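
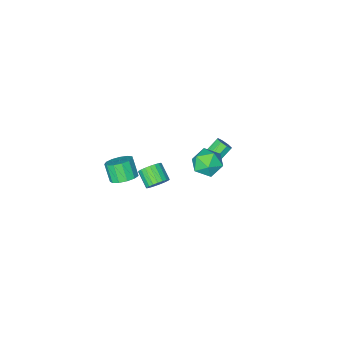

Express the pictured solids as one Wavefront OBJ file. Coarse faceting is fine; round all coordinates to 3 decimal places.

v -2.119 0.816 -0.282
v -1.295 1.316 -0.117
v -1.785 -0.136 0.937
v -0.961 0.364 1.102
v -1.829 0.781 1.273
v -2.036 1.369 0.52
v -1.044 -0.189 0.3
v -1.251 0.399 -0.453
v -0.631 0.695 0.243
v -1.116 1.295 0.845
v -1.964 -0.115 -0.025
v -2.449 0.485 0.577
v 1.434 0.236 -0.121
v 2.063 0.343 0.141
v 1.975 -0.609 0.743
v 1.346 -0.716 0.481
v 1.896 0.479 0.33
v 1.808 -0.473 0.932
v 1.649 0.572 0.442
v 1.561 -0.38 1.044
v 1.364 0.608 0.456
v 1.276 -0.344 1.058
v 1.092 0.579 0.371
v 1.004 -0.373 0.973
v 0.879 0.49 0.2
v 0.791 -0.462 0.802
v 0.762 0.358 -0.026
v 0.674 -0.594 0.576
v 0.761 0.205 -0.269
v 0.673 -0.747 0.334
v 0.876 0.057 -0.486
v 0.788 -0.895 0.117
v 1.088 -0.06 -0.64
v 1 -1.012 -0.037
v 1.36 -0.126 -0.704
v 1.272 -1.078 -0.102
v 1.644 -0.129 -0.668
v 1.556 -1.081 -0.065
v 1.893 -0.069 -0.537
v 1.805 -1.021 0.066
v 2.061 0.044 -0.334
v 1.974 -0.909 0.268
v 2.122 0.189 -0.094
v 2.034 -0.763 0.508
v 3.504 0.188 1.643
v 4.281 0.277 1.76
v 4.212 -0.379 2.714
v 3.436 -0.468 2.597
v 4.082 0.612 1.976
v 4.013 -0.045 2.93
v 3.7 0.812 2.087
v 3.631 0.156 3.04
v 3.256 0.814 2.056
v 3.187 0.158 3.01
v 2.891 0.618 1.894
v 2.822 -0.039 2.848
v 2.72 0.285 1.653
v 2.652 -0.372 2.607
v 2.799 -0.079 1.408
v 2.73 -0.735 2.362
v 3.102 -0.358 1.238
v 3.033 -1.014 2.192
v 3.532 -0.463 1.197
v 3.463 -1.12 2.151
v 3.954 -0.362 1.297
v 3.885 -1.018 2.251
v 4.233 -0.086 1.507
v 4.164 -0.742 2.461
v -2.895 -2.08 -3.543
v -2.555 -1.968 -3.126
v -4.244 -2.068 -1.72
v -4.585 -2.18 -2.137
v -2.719 -1.62 -3.298
v -4.408 -1.72 -1.892
v -2.986 -1.542 -3.614
v -4.676 -1.642 -2.208
v -3.2 -1.779 -3.888
v -4.89 -1.879 -2.482
v -3.236 -2.192 -3.96
v -4.925 -2.292 -2.554
v -3.072 -2.54 -3.788
v -4.761 -2.64 -2.382
v -2.804 -2.618 -3.472
v -4.494 -2.718 -2.066
v -2.59 -2.381 -3.198
v -4.28 -2.481 -1.792
f 1 12 6
f 1 6 2
f 1 2 8
f 1 8 11
f 1 11 12
f 2 6 10
f 6 12 5
f 12 11 3
f 11 8 7
f 8 2 9
f 4 10 5
f 4 5 3
f 4 3 7
f 4 7 9
f 4 9 10
f 5 10 6
f 3 5 12
f 7 3 11
f 9 7 8
f 10 9 2
f 14 13 17
f 14 17 15
f 15 17 18
f 15 18 16
f 17 13 19
f 17 19 18
f 18 19 20
f 18 20 16
f 19 13 21
f 19 21 20
f 20 21 22
f 20 22 16
f 21 13 23
f 21 23 22
f 22 23 24
f 22 24 16
f 23 13 25
f 23 25 24
f 24 25 26
f 24 26 16
f 25 13 27
f 25 27 26
f 26 27 28
f 26 28 16
f 27 13 29
f 27 29 28
f 28 29 30
f 28 30 16
f 29 13 31
f 29 31 30
f 30 31 32
f 30 32 16
f 31 13 33
f 31 33 32
f 32 33 34
f 32 34 16
f 33 13 35
f 33 35 34
f 34 35 36
f 34 36 16
f 35 13 37
f 35 37 36
f 36 37 38
f 36 38 16
f 37 13 39
f 37 39 38
f 38 39 40
f 38 40 16
f 39 13 41
f 39 41 40
f 40 41 42
f 40 42 16
f 41 13 43
f 41 43 42
f 42 43 44
f 42 44 16
f 43 13 14
f 43 14 44
f 44 14 15
f 44 15 16
f 46 45 49
f 46 49 47
f 47 49 50
f 47 50 48
f 49 45 51
f 49 51 50
f 50 51 52
f 50 52 48
f 51 45 53
f 51 53 52
f 52 53 54
f 52 54 48
f 53 45 55
f 53 55 54
f 54 55 56
f 54 56 48
f 55 45 57
f 55 57 56
f 56 57 58
f 56 58 48
f 57 45 59
f 57 59 58
f 58 59 60
f 58 60 48
f 59 45 61
f 59 61 60
f 60 61 62
f 60 62 48
f 61 45 63
f 61 63 62
f 62 63 64
f 62 64 48
f 63 45 65
f 63 65 64
f 64 65 66
f 64 66 48
f 65 45 67
f 65 67 66
f 66 67 68
f 66 68 48
f 67 45 46
f 67 46 68
f 68 46 47
f 68 47 48
f 70 69 73
f 70 73 71
f 71 73 74
f 71 74 72
f 73 69 75
f 73 75 74
f 74 75 76
f 74 76 72
f 75 69 77
f 75 77 76
f 76 77 78
f 76 78 72
f 77 69 79
f 77 79 78
f 78 79 80
f 78 80 72
f 79 69 81
f 79 81 80
f 80 81 82
f 80 82 72
f 81 69 83
f 81 83 82
f 82 83 84
f 82 84 72
f 83 69 85
f 83 85 84
f 84 85 86
f 84 86 72
f 85 69 70
f 85 70 86
f 86 70 71
f 86 71 72



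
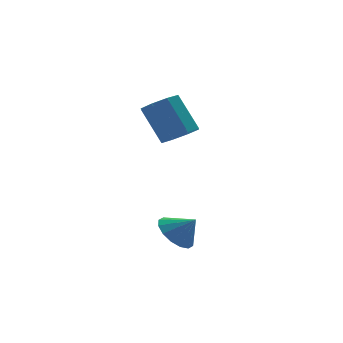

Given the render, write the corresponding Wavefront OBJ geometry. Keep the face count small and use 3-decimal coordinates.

v -0.916 -3.733 -0.969
v -0.191 -3.163 -1.271
v -0.224 -4.167 -0.131
v -0.436 -2.891 -0.928
v -0.809 -2.844 -0.596
v -1.211 -3.035 -0.363
v -1.534 -3.413 -0.293
v -1.691 -3.877 -0.404
v -1.64 -4.302 -0.667
v -1.395 -4.575 -1.01
v -1.022 -4.622 -1.342
v -0.62 -4.43 -1.575
v -0.297 -4.052 -1.645
v -0.14 -3.588 -1.534
v 0.643 0.479 2.693
v 1.539 0.693 2.882
v 0.952 1.694 4.535
v 0.057 1.481 4.347
v 1.219 1.187 2.469
v 0.633 2.189 4.122
v 0.562 1.267 2.187
v -0.025 2.269 3.84
v -0.047 0.885 2.202
v -0.634 1.887 3.855
v -0.252 0.266 2.505
v -0.839 1.267 4.158
v 0.067 -0.229 2.918
v -0.519 0.773 4.571
v 0.725 -0.309 3.2
v 0.138 0.693 4.853
v 1.334 0.073 3.185
v 0.747 1.075 4.838
f 2 1 4
f 2 4 3
f 4 1 5
f 4 5 3
f 5 1 6
f 5 6 3
f 6 1 7
f 6 7 3
f 7 1 8
f 7 8 3
f 8 1 9
f 8 9 3
f 9 1 10
f 9 10 3
f 10 1 11
f 10 11 3
f 11 1 12
f 11 12 3
f 12 1 13
f 12 13 3
f 13 1 14
f 13 14 3
f 14 1 2
f 14 2 3
f 16 15 19
f 16 19 17
f 17 19 20
f 17 20 18
f 19 15 21
f 19 21 20
f 20 21 22
f 20 22 18
f 21 15 23
f 21 23 22
f 22 23 24
f 22 24 18
f 23 15 25
f 23 25 24
f 24 25 26
f 24 26 18
f 25 15 27
f 25 27 26
f 26 27 28
f 26 28 18
f 27 15 29
f 27 29 28
f 28 29 30
f 28 30 18
f 29 15 31
f 29 31 30
f 30 31 32
f 30 32 18
f 31 15 16
f 31 16 32
f 32 16 17
f 32 17 18



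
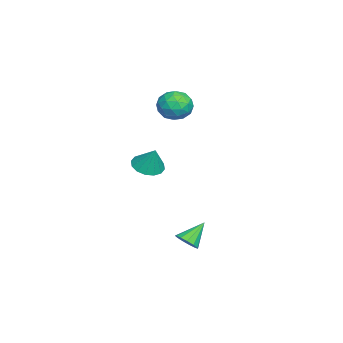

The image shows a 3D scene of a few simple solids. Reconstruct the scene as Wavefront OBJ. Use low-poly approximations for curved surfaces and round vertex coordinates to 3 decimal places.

v -3.651 -2.664 3.189
v -2.974 -2.428 3.723
v -2.926 -3.852 2.797
v -2.249 -3.616 3.331
v -3.029 -3.872 3.685
v -3.477 -3.138 3.927
v -2.423 -3.142 2.593
v -2.871 -2.408 2.835
v -2.215 -2.723 3.354
v -2.59 -3.174 4.029
v -3.31 -3.106 2.491
v -3.685 -3.557 3.166
v -3.376 -2.441 3.491
v -2.524 -3.839 3.029
v -2.983 -3.989 3.237
v -2.585 -3.85 3.551
v -3.671 -2.859 3.61
v -3.274 -2.72 3.924
v -3.306 -3.569 3.902
v -2.626 -3.56 2.596
v -2.229 -3.421 2.91
v -3.315 -2.43 2.969
v -2.917 -2.291 3.283
v -2.594 -2.711 2.618
v -2.532 -2.476 3.588
v -2.106 -3.175 3.357
v -2.208 -2.896 2.923
v -2.472 -2.465 3.066
v -2.752 -2.741 3.984
v -2.326 -3.44 3.754
v -2.785 -3.59 3.962
v -3.048 -3.159 4.104
v -2.306 -2.915 3.768
v -3.574 -2.84 2.766
v -3.148 -3.539 2.536
v -2.852 -3.121 2.416
v -3.115 -2.69 2.558
v -3.794 -3.105 3.163
v -3.368 -3.804 2.932
v -3.428 -3.815 3.454
v -3.692 -3.384 3.597
v -3.594 -3.365 2.752
v 3 -1.699 -2.268
v 3.37 -1.884 -1.834
v 2.3 -1.041 -1.392
v 3.497 -1.593 -1.951
v 3.467 -1.336 -2.168
v 3.288 -1.194 -2.417
v 3.017 -1.212 -2.619
v 2.741 -1.385 -2.71
v 2.547 -1.658 -2.66
v 2.497 -1.943 -2.486
v 2.606 -2.151 -2.243
v 2.84 -2.215 -2.008
v 3.125 -2.116 -1.856
v 1.84 -3.536 1.646
v 2.547 -3.537 1.395
v 2.22 -3.144 2.714
v 2.412 -3.182 1.313
v 2.123 -2.922 1.32
v 1.759 -2.827 1.415
v 1.416 -2.922 1.571
v 1.187 -3.181 1.747
v 1.133 -3.535 1.896
v 1.269 -3.89 1.978
v 1.557 -4.149 1.971
v 1.921 -4.245 1.877
v 2.264 -4.15 1.72
v 2.493 -3.891 1.544
f 1 38 17
f 38 12 41
f 17 41 6
f 38 41 17
f 1 17 13
f 17 6 18
f 13 18 2
f 17 18 13
f 1 13 22
f 13 2 23
f 22 23 8
f 13 23 22
f 1 22 34
f 22 8 37
f 34 37 11
f 22 37 34
f 1 34 38
f 34 11 42
f 38 42 12
f 34 42 38
f 2 18 29
f 18 6 32
f 29 32 10
f 18 32 29
f 6 41 19
f 41 12 40
f 19 40 5
f 41 40 19
f 12 42 39
f 42 11 35
f 39 35 3
f 42 35 39
f 11 37 36
f 37 8 24
f 36 24 7
f 37 24 36
f 8 23 28
f 23 2 25
f 28 25 9
f 23 25 28
f 4 30 16
f 30 10 31
f 16 31 5
f 30 31 16
f 4 16 14
f 16 5 15
f 14 15 3
f 16 15 14
f 4 14 21
f 14 3 20
f 21 20 7
f 14 20 21
f 4 21 26
f 21 7 27
f 26 27 9
f 21 27 26
f 4 26 30
f 26 9 33
f 30 33 10
f 26 33 30
f 5 31 19
f 31 10 32
f 19 32 6
f 31 32 19
f 3 15 39
f 15 5 40
f 39 40 12
f 15 40 39
f 7 20 36
f 20 3 35
f 36 35 11
f 20 35 36
f 9 27 28
f 27 7 24
f 28 24 8
f 27 24 28
f 10 33 29
f 33 9 25
f 29 25 2
f 33 25 29
f 44 43 46
f 44 46 45
f 46 43 47
f 46 47 45
f 47 43 48
f 47 48 45
f 48 43 49
f 48 49 45
f 49 43 50
f 49 50 45
f 50 43 51
f 50 51 45
f 51 43 52
f 51 52 45
f 52 43 53
f 52 53 45
f 53 43 54
f 53 54 45
f 54 43 55
f 54 55 45
f 55 43 44
f 55 44 45
f 57 56 59
f 57 59 58
f 59 56 60
f 59 60 58
f 60 56 61
f 60 61 58
f 61 56 62
f 61 62 58
f 62 56 63
f 62 63 58
f 63 56 64
f 63 64 58
f 64 56 65
f 64 65 58
f 65 56 66
f 65 66 58
f 66 56 67
f 66 67 58
f 67 56 68
f 67 68 58
f 68 56 69
f 68 69 58
f 69 56 57
f 69 57 58



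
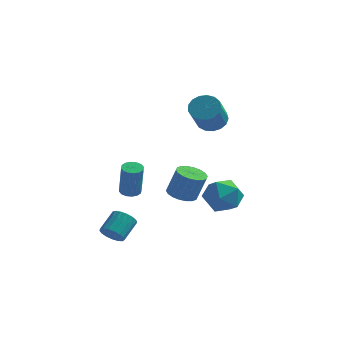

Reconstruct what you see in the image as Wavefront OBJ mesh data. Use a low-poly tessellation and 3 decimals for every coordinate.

v -3.824 4.182 -4.381
v -3.318 3.851 -4.515
v -3.049 3.447 -2.492
v -3.556 3.778 -2.359
v -3.211 4.15 -4.469
v -2.943 3.746 -2.446
v -3.27 4.458 -4.4
v -3.001 4.054 -2.377
v -3.476 4.692 -4.326
v -3.208 4.288 -2.303
v -3.776 4.789 -4.266
v -3.508 4.385 -2.244
v -4.089 4.724 -4.238
v -3.82 4.32 -2.215
v -4.331 4.513 -4.248
v -4.062 4.109 -2.225
v -4.437 4.214 -4.294
v -4.169 3.81 -2.271
v -4.379 3.906 -4.363
v -4.11 3.502 -2.34
v -4.172 3.672 -4.437
v -3.904 3.268 -2.414
v -3.872 3.575 -4.496
v -3.604 3.171 -2.474
v -3.56 3.64 -4.525
v -3.291 3.236 -2.502
v 0.846 3.757 1.865
v 1.459 3.296 1.414
v 1.446 1.861 2.864
v 0.834 2.323 3.315
v 1.689 3.55 1.667
v 1.676 2.115 3.117
v 1.726 3.851 1.965
v 1.713 2.416 3.415
v 1.561 4.131 2.241
v 1.548 2.696 3.691
v 1.233 4.326 2.431
v 1.22 2.891 3.881
v 0.816 4.39 2.491
v 0.803 2.955 3.941
v 0.406 4.309 2.407
v 0.393 2.874 3.857
v 0.097 4.102 2.2
v 0.084 2.667 3.65
v -0.04 3.816 1.915
v -0.053 2.381 3.365
v 0.026 3.517 1.62
v 0.013 2.082 3.07
v 0.279 3.272 1.38
v 0.266 1.838 2.83
v 0.663 3.139 1.252
v 0.65 1.704 2.702
v 1.089 3.148 1.264
v 1.076 1.713 2.714
v 2.996 -1.512 -0.796
v 4.037 -1.981 -0.607
v 2.183 -3.139 -0.353
v 3.224 -3.608 -0.164
v 2.816 -2.797 0.553
v 3.318 -1.792 0.28
v 2.902 -3.328 -1.24
v 3.404 -2.323 -1.513
v 3.978 -3.103 -0.881
v 3.925 -2.775 0.227
v 2.295 -2.345 -1.187
v 2.242 -2.017 -0.079
v -0.526 2.822 -3.491
v 0.305 2.72 -3.762
v 0.837 2.795 -2.16
v 0.006 2.898 -1.889
v 0.26 3.109 -3.765
v 0.792 3.184 -2.163
v 0.059 3.441 -3.714
v 0.591 3.516 -2.112
v -0.258 3.651 -3.619
v 0.274 3.726 -2.017
v -0.628 3.696 -3.499
v -0.096 3.772 -1.896
v -0.977 3.569 -3.377
v -0.445 3.644 -1.774
v -1.238 3.294 -3.277
v -0.706 3.369 -1.675
v -1.357 2.925 -3.22
v -0.825 3 -1.618
v -1.312 2.536 -3.217
v -0.78 2.611 -1.615
v -1.111 2.204 -3.268
v -0.579 2.279 -1.666
v -0.794 1.994 -3.363
v -0.262 2.069 -1.761
v -0.424 1.948 -3.484
v 0.108 2.024 -1.881
v -0.075 2.076 -3.606
v 0.457 2.151 -2.003
v 0.186 2.351 -3.705
v 0.718 2.426 -2.103
v -2.668 -2.61 -4.101
v -2.455 -2.264 -4.695
v -2.118 -1.164 -3.934
v -2.332 -1.51 -3.339
v -2.788 -2.182 -4.667
v -2.452 -1.081 -3.905
v -3.094 -2.198 -4.509
v -2.758 -1.097 -3.748
v -3.302 -2.308 -4.258
v -2.966 -1.207 -3.496
v -3.366 -2.487 -3.97
v -3.029 -1.387 -3.209
v -3.269 -2.695 -3.713
v -2.932 -1.594 -2.951
v -3.034 -2.883 -3.544
v -2.698 -1.783 -2.783
v -2.716 -3.009 -3.503
v -2.38 -1.908 -2.742
v -2.387 -3.043 -3.599
v -2.051 -1.943 -2.837
v -2.122 -2.979 -3.81
v -1.786 -1.878 -3.048
v -1.982 -2.829 -4.087
v -1.646 -1.729 -3.326
v -2 -2.63 -4.368
v -1.663 -1.529 -3.606
v -2.17 -2.426 -4.587
v -1.834 -1.325 -3.826
f 2 1 5
f 2 5 3
f 3 5 6
f 3 6 4
f 5 1 7
f 5 7 6
f 6 7 8
f 6 8 4
f 7 1 9
f 7 9 8
f 8 9 10
f 8 10 4
f 9 1 11
f 9 11 10
f 10 11 12
f 10 12 4
f 11 1 13
f 11 13 12
f 12 13 14
f 12 14 4
f 13 1 15
f 13 15 14
f 14 15 16
f 14 16 4
f 15 1 17
f 15 17 16
f 16 17 18
f 16 18 4
f 17 1 19
f 17 19 18
f 18 19 20
f 18 20 4
f 19 1 21
f 19 21 20
f 20 21 22
f 20 22 4
f 21 1 23
f 21 23 22
f 22 23 24
f 22 24 4
f 23 1 25
f 23 25 24
f 24 25 26
f 24 26 4
f 25 1 2
f 25 2 26
f 26 2 3
f 26 3 4
f 28 27 31
f 28 31 29
f 29 31 32
f 29 32 30
f 31 27 33
f 31 33 32
f 32 33 34
f 32 34 30
f 33 27 35
f 33 35 34
f 34 35 36
f 34 36 30
f 35 27 37
f 35 37 36
f 36 37 38
f 36 38 30
f 37 27 39
f 37 39 38
f 38 39 40
f 38 40 30
f 39 27 41
f 39 41 40
f 40 41 42
f 40 42 30
f 41 27 43
f 41 43 42
f 42 43 44
f 42 44 30
f 43 27 45
f 43 45 44
f 44 45 46
f 44 46 30
f 45 27 47
f 45 47 46
f 46 47 48
f 46 48 30
f 47 27 49
f 47 49 48
f 48 49 50
f 48 50 30
f 49 27 51
f 49 51 50
f 50 51 52
f 50 52 30
f 51 27 53
f 51 53 52
f 52 53 54
f 52 54 30
f 53 27 28
f 53 28 54
f 54 28 29
f 54 29 30
f 55 66 60
f 55 60 56
f 55 56 62
f 55 62 65
f 55 65 66
f 56 60 64
f 60 66 59
f 66 65 57
f 65 62 61
f 62 56 63
f 58 64 59
f 58 59 57
f 58 57 61
f 58 61 63
f 58 63 64
f 59 64 60
f 57 59 66
f 61 57 65
f 63 61 62
f 64 63 56
f 68 67 71
f 68 71 69
f 69 71 72
f 69 72 70
f 71 67 73
f 71 73 72
f 72 73 74
f 72 74 70
f 73 67 75
f 73 75 74
f 74 75 76
f 74 76 70
f 75 67 77
f 75 77 76
f 76 77 78
f 76 78 70
f 77 67 79
f 77 79 78
f 78 79 80
f 78 80 70
f 79 67 81
f 79 81 80
f 80 81 82
f 80 82 70
f 81 67 83
f 81 83 82
f 82 83 84
f 82 84 70
f 83 67 85
f 83 85 84
f 84 85 86
f 84 86 70
f 85 67 87
f 85 87 86
f 86 87 88
f 86 88 70
f 87 67 89
f 87 89 88
f 88 89 90
f 88 90 70
f 89 67 91
f 89 91 90
f 90 91 92
f 90 92 70
f 91 67 93
f 91 93 92
f 92 93 94
f 92 94 70
f 93 67 95
f 93 95 94
f 94 95 96
f 94 96 70
f 95 67 68
f 95 68 96
f 96 68 69
f 96 69 70
f 98 97 101
f 98 101 99
f 99 101 102
f 99 102 100
f 101 97 103
f 101 103 102
f 102 103 104
f 102 104 100
f 103 97 105
f 103 105 104
f 104 105 106
f 104 106 100
f 105 97 107
f 105 107 106
f 106 107 108
f 106 108 100
f 107 97 109
f 107 109 108
f 108 109 110
f 108 110 100
f 109 97 111
f 109 111 110
f 110 111 112
f 110 112 100
f 111 97 113
f 111 113 112
f 112 113 114
f 112 114 100
f 113 97 115
f 113 115 114
f 114 115 116
f 114 116 100
f 115 97 117
f 115 117 116
f 116 117 118
f 116 118 100
f 117 97 119
f 117 119 118
f 118 119 120
f 118 120 100
f 119 97 121
f 119 121 120
f 120 121 122
f 120 122 100
f 121 97 123
f 121 123 122
f 122 123 124
f 122 124 100
f 123 97 98
f 123 98 124
f 124 98 99
f 124 99 100



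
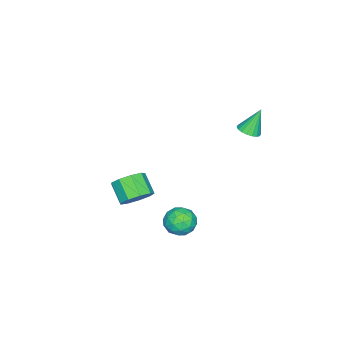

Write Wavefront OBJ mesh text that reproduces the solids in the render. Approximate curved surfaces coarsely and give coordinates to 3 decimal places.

v 3.501 0.549 -3.052
v 4.152 0.282 -3.493
v 3.608 -0.522 -2.247
v 4.259 -0.789 -2.688
v 4.327 -0.107 -2.219
v 4.26 0.555 -2.716
v 3.5 -0.795 -3.024
v 3.433 -0.133 -3.521
v 4.152 -0.548 -3.476
v 4.663 -0.123 -2.978
v 3.097 -0.117 -2.762
v 3.608 0.308 -2.264
v 3.817 0.51 -3.343
v 3.943 -0.75 -2.397
v 3.983 -0.349 -2.121
v 4.366 -0.505 -2.38
v 3.88 0.67 -2.886
v 4.263 0.513 -3.146
v 4.366 0.285 -2.397
v 3.497 -0.753 -2.594
v 3.88 -0.91 -2.854
v 3.394 0.265 -3.36
v 3.777 0.109 -3.619
v 3.394 -0.525 -3.343
v 4.199 -0.135 -3.592
v 4.263 -0.765 -3.119
v 3.816 -0.768 -3.317
v 3.777 -0.379 -3.609
v 4.5 0.115 -3.3
v 4.563 -0.515 -2.827
v 4.603 -0.114 -2.551
v 4.563 0.275 -2.843
v 4.5 -0.373 -3.29
v 3.197 0.275 -2.913
v 3.26 -0.355 -2.44
v 3.197 -0.515 -2.897
v 3.157 -0.126 -3.189
v 3.497 0.525 -2.621
v 3.561 -0.105 -2.148
v 3.983 0.139 -2.131
v 3.944 0.528 -2.423
v 3.26 0.133 -2.45
v 2.199 -3.228 -3.691
v 2.932 -3.286 -3.227
v 2.375 -4.07 -2.444
v 1.641 -4.012 -2.909
v 2.596 -2.841 -3.021
v 2.038 -3.624 -2.238
v 2.073 -2.577 -3.129
v 1.516 -3.36 -2.346
v 1.61 -2.617 -3.5
v 1.052 -3.401 -2.717
v 1.422 -2.944 -3.96
v 0.864 -3.727 -3.178
v 1.597 -3.403 -4.295
v 1.04 -4.187 -3.512
v 2.054 -3.781 -4.348
v 1.497 -4.565 -3.565
v 2.579 -3.9 -4.093
v 2.021 -4.683 -3.31
v 2.926 -3.705 -3.65
v 2.368 -4.488 -2.868
v -2.602 0.245 -0.864
v -2.027 0.403 -0.695
v -3.098 0.635 0.464
v -2.126 0.637 -0.802
v -2.32 0.794 -0.92
v -2.57 0.842 -1.027
v -2.826 0.771 -1.102
v -3.037 0.597 -1.13
v -3.163 0.352 -1.105
v -3.178 0.087 -1.032
v -3.078 -0.148 -0.926
v -2.884 -0.305 -0.807
v -2.635 -0.353 -0.7
v -2.379 -0.282 -0.625
v -2.167 -0.108 -0.598
v -2.041 0.137 -0.623
f 1 38 17
f 38 12 41
f 17 41 6
f 38 41 17
f 1 17 13
f 17 6 18
f 13 18 2
f 17 18 13
f 1 13 22
f 13 2 23
f 22 23 8
f 13 23 22
f 1 22 34
f 22 8 37
f 34 37 11
f 22 37 34
f 1 34 38
f 34 11 42
f 38 42 12
f 34 42 38
f 2 18 29
f 18 6 32
f 29 32 10
f 18 32 29
f 6 41 19
f 41 12 40
f 19 40 5
f 41 40 19
f 12 42 39
f 42 11 35
f 39 35 3
f 42 35 39
f 11 37 36
f 37 8 24
f 36 24 7
f 37 24 36
f 8 23 28
f 23 2 25
f 28 25 9
f 23 25 28
f 4 30 16
f 30 10 31
f 16 31 5
f 30 31 16
f 4 16 14
f 16 5 15
f 14 15 3
f 16 15 14
f 4 14 21
f 14 3 20
f 21 20 7
f 14 20 21
f 4 21 26
f 21 7 27
f 26 27 9
f 21 27 26
f 4 26 30
f 26 9 33
f 30 33 10
f 26 33 30
f 5 31 19
f 31 10 32
f 19 32 6
f 31 32 19
f 3 15 39
f 15 5 40
f 39 40 12
f 15 40 39
f 7 20 36
f 20 3 35
f 36 35 11
f 20 35 36
f 9 27 28
f 27 7 24
f 28 24 8
f 27 24 28
f 10 33 29
f 33 9 25
f 29 25 2
f 33 25 29
f 44 43 47
f 44 47 45
f 45 47 48
f 45 48 46
f 47 43 49
f 47 49 48
f 48 49 50
f 48 50 46
f 49 43 51
f 49 51 50
f 50 51 52
f 50 52 46
f 51 43 53
f 51 53 52
f 52 53 54
f 52 54 46
f 53 43 55
f 53 55 54
f 54 55 56
f 54 56 46
f 55 43 57
f 55 57 56
f 56 57 58
f 56 58 46
f 57 43 59
f 57 59 58
f 58 59 60
f 58 60 46
f 59 43 61
f 59 61 60
f 60 61 62
f 60 62 46
f 61 43 44
f 61 44 62
f 62 44 45
f 62 45 46
f 64 63 66
f 64 66 65
f 66 63 67
f 66 67 65
f 67 63 68
f 67 68 65
f 68 63 69
f 68 69 65
f 69 63 70
f 69 70 65
f 70 63 71
f 70 71 65
f 71 63 72
f 71 72 65
f 72 63 73
f 72 73 65
f 73 63 74
f 73 74 65
f 74 63 75
f 74 75 65
f 75 63 76
f 75 76 65
f 76 63 77
f 76 77 65
f 77 63 78
f 77 78 65
f 78 63 64
f 78 64 65



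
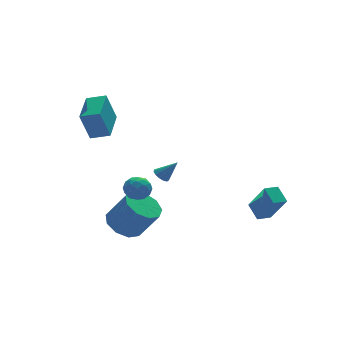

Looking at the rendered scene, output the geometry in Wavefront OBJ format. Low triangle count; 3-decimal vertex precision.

v 0.588 2.455 -1.178
v 0.961 2.783 -1.361
v 1.372 2.105 -0.202
v 0.796 2.942 -1.17
v 0.564 2.947 -0.982
v 0.34 2.795 -0.856
v 0.194 2.536 -0.832
v 0.173 2.25 -0.918
v 0.284 2.03 -1.086
v 0.491 1.945 -1.283
v 0.729 2.021 -1.447
v 0.922 2.235 -1.525
v 1.008 2.519 -1.493
v -3.345 2.478 2.473
v -3.887 2.513 4.147
v -2.296 4.213 2.775
v -2.837 4.248 4.45
v -2.463 1.892 2.77
v -3.004 1.927 4.445
v -1.413 3.627 3.073
v -1.955 3.662 4.747
v 3.336 -3.349 -1.985
v 3.748 -4.289 -0.374
v 3.292 -2.413 -1.427
v 3.704 -3.353 0.183
v 4.156 -3.227 -2.123
v 4.568 -4.167 -0.513
v 4.112 -2.291 -1.566
v 4.524 -3.231 0.045
v -2.682 -0.282 -2.554
v -1.74 -0.423 -3.084
v -0.935 -1.158 -1.455
v -1.878 -1.018 -0.926
v -1.758 0.253 -2.769
v -0.953 -0.482 -1.141
v -2.208 0.679 -2.355
v -1.403 -0.057 -0.726
v -2.88 0.655 -2.033
v -2.076 -0.081 -0.405
v -3.46 0.192 -1.956
v -2.655 -0.544 -0.327
v -3.676 -0.492 -2.158
v -2.871 -1.228 -0.53
v -3.427 -1.078 -2.546
v -2.622 -1.814 -0.918
v -2.829 -1.292 -2.938
v -2.025 -2.028 -1.309
v -2.163 -1.033 -3.15
v -1.358 -1.769 -1.521
v -2.499 -1.007 0.645
v -2.022 -1.496 0.296
v -2.978 -1.944 1.304
v -2.501 -2.433 0.955
v -2.225 -1.913 1.448
v -1.929 -1.334 1.04
v -3.071 -2.106 0.56
v -2.775 -1.527 0.152
v -2.376 -2.175 0.243
v -1.852 -2.056 0.792
v -3.148 -1.384 0.808
v -2.624 -1.265 1.357
v -2.219 -1.169 0.412
v -2.781 -2.271 1.188
v -2.619 -1.965 1.477
v -2.338 -2.253 1.272
v -2.164 -1.074 0.85
v -1.883 -1.362 0.645
v -2.002 -1.607 1.322
v -3.117 -2.078 0.955
v -2.836 -2.366 0.75
v -2.662 -1.187 0.328
v -2.381 -1.475 0.123
v -2.998 -1.833 0.278
v -2.146 -1.856 0.176
v -2.427 -2.407 0.564
v -2.763 -2.215 0.332
v -2.589 -1.874 0.092
v -1.838 -1.786 0.499
v -2.12 -2.337 0.887
v -1.957 -2.031 1.176
v -1.783 -1.691 0.936
v -2.046 -2.186 0.468
v -2.88 -1.103 0.713
v -3.162 -1.654 1.101
v -3.217 -1.749 0.664
v -3.043 -1.409 0.424
v -2.573 -1.033 1.036
v -2.854 -1.584 1.424
v -2.411 -1.566 1.508
v -2.237 -1.225 1.268
v -2.954 -1.254 1.132
f 2 1 4
f 2 4 3
f 4 1 5
f 4 5 3
f 5 1 6
f 5 6 3
f 6 1 7
f 6 7 3
f 7 1 8
f 7 8 3
f 8 1 9
f 8 9 3
f 9 1 10
f 9 10 3
f 10 1 11
f 10 11 3
f 11 1 12
f 11 12 3
f 12 1 13
f 12 13 3
f 13 1 2
f 13 2 3
f 15 17 14
f 18 15 14
f 14 17 16
f 16 18 14
f 15 21 17
f 19 15 18
f 19 21 15
f 17 21 16
f 20 18 16
f 16 21 20
f 20 19 18
f 21 19 20
f 23 25 22
f 26 23 22
f 22 25 24
f 24 26 22
f 23 29 25
f 27 23 26
f 27 29 23
f 25 29 24
f 28 26 24
f 24 29 28
f 28 27 26
f 29 27 28
f 31 30 34
f 31 34 32
f 32 34 35
f 32 35 33
f 34 30 36
f 34 36 35
f 35 36 37
f 35 37 33
f 36 30 38
f 36 38 37
f 37 38 39
f 37 39 33
f 38 30 40
f 38 40 39
f 39 40 41
f 39 41 33
f 40 30 42
f 40 42 41
f 41 42 43
f 41 43 33
f 42 30 44
f 42 44 43
f 43 44 45
f 43 45 33
f 44 30 46
f 44 46 45
f 45 46 47
f 45 47 33
f 46 30 48
f 46 48 47
f 47 48 49
f 47 49 33
f 48 30 31
f 48 31 49
f 49 31 32
f 49 32 33
f 50 87 66
f 87 61 90
f 66 90 55
f 87 90 66
f 50 66 62
f 66 55 67
f 62 67 51
f 66 67 62
f 50 62 71
f 62 51 72
f 71 72 57
f 62 72 71
f 50 71 83
f 71 57 86
f 83 86 60
f 71 86 83
f 50 83 87
f 83 60 91
f 87 91 61
f 83 91 87
f 51 67 78
f 67 55 81
f 78 81 59
f 67 81 78
f 55 90 68
f 90 61 89
f 68 89 54
f 90 89 68
f 61 91 88
f 91 60 84
f 88 84 52
f 91 84 88
f 60 86 85
f 86 57 73
f 85 73 56
f 86 73 85
f 57 72 77
f 72 51 74
f 77 74 58
f 72 74 77
f 53 79 65
f 79 59 80
f 65 80 54
f 79 80 65
f 53 65 63
f 65 54 64
f 63 64 52
f 65 64 63
f 53 63 70
f 63 52 69
f 70 69 56
f 63 69 70
f 53 70 75
f 70 56 76
f 75 76 58
f 70 76 75
f 53 75 79
f 75 58 82
f 79 82 59
f 75 82 79
f 54 80 68
f 80 59 81
f 68 81 55
f 80 81 68
f 52 64 88
f 64 54 89
f 88 89 61
f 64 89 88
f 56 69 85
f 69 52 84
f 85 84 60
f 69 84 85
f 58 76 77
f 76 56 73
f 77 73 57
f 76 73 77
f 59 82 78
f 82 58 74
f 78 74 51
f 82 74 78



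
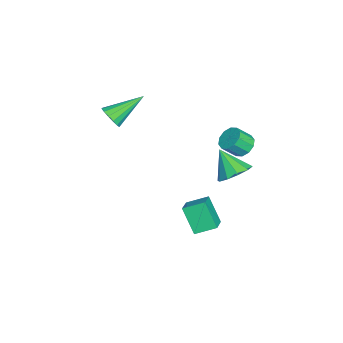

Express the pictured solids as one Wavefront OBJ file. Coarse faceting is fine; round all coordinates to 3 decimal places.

v 1.867 0.656 -2.862
v 1.698 1.801 -2.363
v 0.725 0.708 -3.368
v 0.556 1.853 -2.869
v 2.524 1.367 -4.271
v 2.355 2.512 -3.772
v 1.382 1.419 -4.777
v 1.213 2.564 -4.278
v 1.913 3.715 2.483
v 2.554 4.042 2.514
v 2.868 3.351 3.269
v 2.227 3.025 3.237
v 2.284 4.24 2.808
v 2.598 3.549 3.562
v 1.873 4.237 2.977
v 2.187 3.547 3.732
v 1.476 4.035 2.957
v 1.791 3.345 3.712
v 1.247 3.711 2.756
v 1.561 3.021 3.511
v 1.272 3.389 2.451
v 1.586 2.698 3.206
v 1.542 3.191 2.158
v 1.856 2.5 2.912
v 1.953 3.193 1.988
v 2.267 2.503 2.743
v 2.349 3.395 2.008
v 2.664 2.705 2.763
v 2.579 3.719 2.209
v 2.893 3.029 2.964
v 0.574 3.187 -0.855
v 1.359 3.433 -0.269
v -0.094 2.293 0.415
v 0.918 3.869 -0.194
v 0.345 4.044 -0.371
v -0.14 3.892 -0.733
v -0.352 3.47 -1.142
v -0.211 2.941 -1.441
v 0.23 2.505 -1.516
v 0.802 2.33 -1.338
v 1.287 2.482 -0.976
v 1.5 2.904 -0.568
v -0.415 -3.345 2.058
v 0.192 -2.911 1.976
v -1.385 -1.775 3.162
v -0.031 -2.832 1.668
v -0.356 -2.89 1.464
v -0.697 -3.07 1.42
v -0.963 -3.324 1.546
v -1.081 -3.583 1.81
v -1.021 -3.778 2.14
v -0.799 -3.857 2.449
v -0.474 -3.799 2.652
v -0.132 -3.619 2.696
v 0.133 -3.366 2.57
v 0.252 -3.107 2.306
f 2 4 1
f 5 2 1
f 1 4 3
f 3 5 1
f 2 8 4
f 6 2 5
f 6 8 2
f 4 8 3
f 7 5 3
f 3 8 7
f 7 6 5
f 8 6 7
f 10 9 13
f 10 13 11
f 11 13 14
f 11 14 12
f 13 9 15
f 13 15 14
f 14 15 16
f 14 16 12
f 15 9 17
f 15 17 16
f 16 17 18
f 16 18 12
f 17 9 19
f 17 19 18
f 18 19 20
f 18 20 12
f 19 9 21
f 19 21 20
f 20 21 22
f 20 22 12
f 21 9 23
f 21 23 22
f 22 23 24
f 22 24 12
f 23 9 25
f 23 25 24
f 24 25 26
f 24 26 12
f 25 9 27
f 25 27 26
f 26 27 28
f 26 28 12
f 27 9 29
f 27 29 28
f 28 29 30
f 28 30 12
f 29 9 10
f 29 10 30
f 30 10 11
f 30 11 12
f 32 31 34
f 32 34 33
f 34 31 35
f 34 35 33
f 35 31 36
f 35 36 33
f 36 31 37
f 36 37 33
f 37 31 38
f 37 38 33
f 38 31 39
f 38 39 33
f 39 31 40
f 39 40 33
f 40 31 41
f 40 41 33
f 41 31 42
f 41 42 33
f 42 31 32
f 42 32 33
f 44 43 46
f 44 46 45
f 46 43 47
f 46 47 45
f 47 43 48
f 47 48 45
f 48 43 49
f 48 49 45
f 49 43 50
f 49 50 45
f 50 43 51
f 50 51 45
f 51 43 52
f 51 52 45
f 52 43 53
f 52 53 45
f 53 43 54
f 53 54 45
f 54 43 55
f 54 55 45
f 55 43 56
f 55 56 45
f 56 43 44
f 56 44 45



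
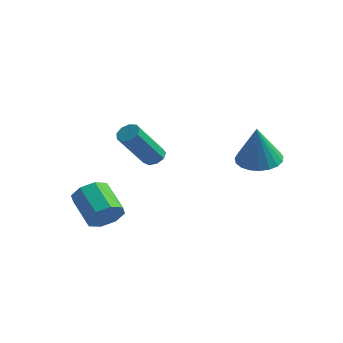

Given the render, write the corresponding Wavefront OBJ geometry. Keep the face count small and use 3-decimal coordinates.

v 1.697 3.177 0.885
v 2.508 2.694 0.663
v 1.903 2.663 2.755
v 2.65 3.061 0.748
v 2.627 3.449 0.857
v 2.444 3.79 0.971
v 2.131 4.024 1.07
v 1.743 4.112 1.137
v 1.347 4.039 1.16
v 1.012 3.816 1.136
v 0.795 3.483 1.069
v 0.734 3.096 0.969
v 0.839 2.724 0.855
v 1.093 2.43 0.747
v 1.452 2.265 0.662
v 1.852 2.258 0.616
v 2.226 2.409 0.616
v -0.762 -0.496 1.663
v -0.248 -0.563 1.696
v -0.523 -1.852 3.331
v -1.038 -1.784 3.297
v -0.347 -0.287 1.897
v -0.623 -1.576 3.532
v -0.641 -0.109 1.988
v -0.917 -1.398 3.623
v -0.991 -0.111 1.927
v -1.267 -1.4 3.562
v -1.235 -0.293 1.742
v -1.51 -1.582 3.377
v -1.257 -0.57 1.52
v -1.532 -1.859 3.155
v -1.048 -0.812 1.365
v -1.323 -2.101 3
v -0.705 -0.906 1.349
v -0.98 -2.195 2.983
v -0.389 -0.808 1.479
v -0.664 -2.097 3.114
v -2.214 -1.723 -1.586
v -1.82 -1.899 -0.865
v -3.052 -1.334 -0.053
v -3.446 -1.157 -0.774
v -1.689 -1.307 -1.079
v -2.921 -0.742 -0.267
v -1.866 -0.958 -1.589
v -3.097 -0.393 -0.777
v -2.246 -1.058 -2.098
v -3.478 -0.492 -1.286
v -2.608 -1.546 -2.307
v -3.84 -0.981 -1.495
v -2.739 -2.138 -2.093
v -3.971 -1.573 -1.281
v -2.563 -2.487 -1.583
v -3.794 -1.922 -0.771
v -2.182 -2.388 -1.074
v -3.414 -1.822 -0.262
f 2 1 4
f 2 4 3
f 4 1 5
f 4 5 3
f 5 1 6
f 5 6 3
f 6 1 7
f 6 7 3
f 7 1 8
f 7 8 3
f 8 1 9
f 8 9 3
f 9 1 10
f 9 10 3
f 10 1 11
f 10 11 3
f 11 1 12
f 11 12 3
f 12 1 13
f 12 13 3
f 13 1 14
f 13 14 3
f 14 1 15
f 14 15 3
f 15 1 16
f 15 16 3
f 16 1 17
f 16 17 3
f 17 1 2
f 17 2 3
f 19 18 22
f 19 22 20
f 20 22 23
f 20 23 21
f 22 18 24
f 22 24 23
f 23 24 25
f 23 25 21
f 24 18 26
f 24 26 25
f 25 26 27
f 25 27 21
f 26 18 28
f 26 28 27
f 27 28 29
f 27 29 21
f 28 18 30
f 28 30 29
f 29 30 31
f 29 31 21
f 30 18 32
f 30 32 31
f 31 32 33
f 31 33 21
f 32 18 34
f 32 34 33
f 33 34 35
f 33 35 21
f 34 18 36
f 34 36 35
f 35 36 37
f 35 37 21
f 36 18 19
f 36 19 37
f 37 19 20
f 37 20 21
f 39 38 42
f 39 42 40
f 40 42 43
f 40 43 41
f 42 38 44
f 42 44 43
f 43 44 45
f 43 45 41
f 44 38 46
f 44 46 45
f 45 46 47
f 45 47 41
f 46 38 48
f 46 48 47
f 47 48 49
f 47 49 41
f 48 38 50
f 48 50 49
f 49 50 51
f 49 51 41
f 50 38 52
f 50 52 51
f 51 52 53
f 51 53 41
f 52 38 54
f 52 54 53
f 53 54 55
f 53 55 41
f 54 38 39
f 54 39 55
f 55 39 40
f 55 40 41



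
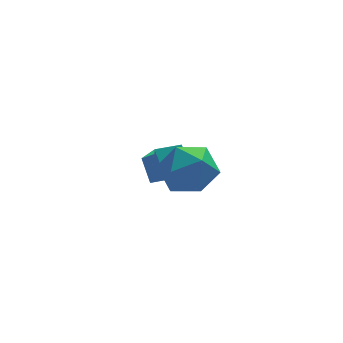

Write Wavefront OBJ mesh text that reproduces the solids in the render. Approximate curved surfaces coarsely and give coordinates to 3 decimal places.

v 3.545 -2.818 0.688
v 4.42 -3.268 0.04
v 2.86 -4.572 0.98
v 3.735 -5.022 0.332
v 3.967 -4.542 1.382
v 4.39 -3.458 1.201
v 2.89 -4.382 -0.181
v 3.313 -3.298 -0.362
v 4.014 -4.234 -0.498
v 4.68 -4.333 0.469
v 2.6 -3.507 0.551
v 3.266 -3.606 1.518
v 3.088 -0.125 -3.032
v 3.395 -1.064 -1.878
v 2.955 0.767 -2.271
v 3.262 -0.173 -1.117
v 4.158 0.113 -3.123
v 4.465 -0.827 -1.969
v 4.025 1.004 -2.362
v 4.332 0.065 -1.208
f 1 12 6
f 1 6 2
f 1 2 8
f 1 8 11
f 1 11 12
f 2 6 10
f 6 12 5
f 12 11 3
f 11 8 7
f 8 2 9
f 4 10 5
f 4 5 3
f 4 3 7
f 4 7 9
f 4 9 10
f 5 10 6
f 3 5 12
f 7 3 11
f 9 7 8
f 10 9 2
f 14 16 13
f 17 14 13
f 13 16 15
f 15 17 13
f 14 20 16
f 18 14 17
f 18 20 14
f 16 20 15
f 19 17 15
f 15 20 19
f 19 18 17
f 20 18 19



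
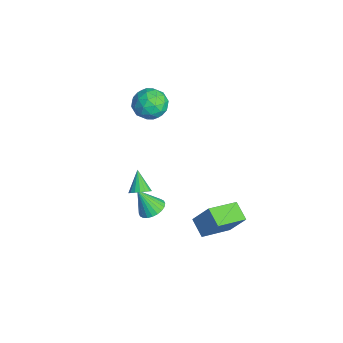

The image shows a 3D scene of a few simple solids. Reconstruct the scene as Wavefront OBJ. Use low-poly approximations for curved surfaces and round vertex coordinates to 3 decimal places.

v -3.378 -1.273 4.308
v -2.55 -1.65 3.781
v -4.39 -2.39 3.519
v -3.562 -2.767 2.992
v -3.643 -2.93 4.027
v -3.018 -2.239 4.515
v -3.922 -1.801 2.785
v -3.297 -1.11 3.273
v -2.886 -1.976 2.839
v -2.714 -2.674 3.607
v -4.226 -1.366 3.693
v -4.054 -2.064 4.461
v -2.875 -1.363 4.114
v -4.065 -2.677 3.186
v -4.112 -2.772 3.795
v -3.626 -2.994 3.485
v -3.15 -1.71 4.545
v -2.664 -1.931 4.235
v -3.306 -2.684 4.38
v -4.276 -2.109 3.065
v -3.79 -2.33 2.755
v -3.314 -1.046 3.815
v -2.828 -1.268 3.505
v -3.634 -1.356 2.92
v -2.586 -1.776 3.25
v -3.181 -2.433 2.786
v -3.393 -1.865 2.665
v -3.025 -1.459 2.952
v -2.485 -2.186 3.701
v -3.08 -2.843 3.237
v -3.128 -2.939 3.846
v -2.76 -2.533 4.133
v -2.683 -2.378 3.148
v -3.86 -1.197 4.063
v -4.455 -1.854 3.599
v -4.18 -1.507 3.167
v -3.812 -1.101 3.454
v -3.759 -1.607 4.514
v -4.354 -2.264 4.05
v -3.915 -2.581 4.348
v -3.547 -2.175 4.635
v -4.257 -1.662 4.152
v 0.811 1.298 -4.225
v 1.565 -0.454 -3.531
v -0.24 1.054 -3.699
v 0.515 -0.698 -3.004
v 1.305 2.038 -2.896
v 2.06 0.286 -2.201
v 0.255 1.794 -2.369
v 1.009 0.042 -1.675
v 1.87 -3.81 1.801
v 2.191 -3.395 2.111
v 0.89 -3.71 2.679
v 2.05 -3.243 1.936
v 1.873 -3.204 1.734
v 1.695 -3.285 1.545
v 1.552 -3.47 1.407
v 1.472 -3.722 1.347
v 1.471 -3.992 1.377
v 1.549 -4.226 1.49
v 1.691 -4.377 1.666
v 1.868 -4.417 1.868
v 2.045 -4.336 2.056
v 2.188 -4.151 2.195
v 2.268 -3.899 2.255
v 2.269 -3.629 2.225
v 0.384 -2.859 -1.551
v 0.974 -2.475 -1.215
v 0.016 -3.541 -0.129
v 0.746 -2.277 -1.178
v 0.463 -2.167 -1.199
v 0.168 -2.163 -1.273
v -0.095 -2.264 -1.389
v -0.284 -2.456 -1.53
v -0.372 -2.709 -1.675
v -0.345 -2.985 -1.8
v -0.206 -3.242 -1.888
v 0.022 -3.44 -1.924
v 0.305 -3.55 -1.904
v 0.6 -3.555 -1.829
v 0.862 -3.453 -1.713
v 1.052 -3.261 -1.572
v 1.139 -3.008 -1.428
v 1.112 -2.732 -1.302
f 1 38 17
f 38 12 41
f 17 41 6
f 38 41 17
f 1 17 13
f 17 6 18
f 13 18 2
f 17 18 13
f 1 13 22
f 13 2 23
f 22 23 8
f 13 23 22
f 1 22 34
f 22 8 37
f 34 37 11
f 22 37 34
f 1 34 38
f 34 11 42
f 38 42 12
f 34 42 38
f 2 18 29
f 18 6 32
f 29 32 10
f 18 32 29
f 6 41 19
f 41 12 40
f 19 40 5
f 41 40 19
f 12 42 39
f 42 11 35
f 39 35 3
f 42 35 39
f 11 37 36
f 37 8 24
f 36 24 7
f 37 24 36
f 8 23 28
f 23 2 25
f 28 25 9
f 23 25 28
f 4 30 16
f 30 10 31
f 16 31 5
f 30 31 16
f 4 16 14
f 16 5 15
f 14 15 3
f 16 15 14
f 4 14 21
f 14 3 20
f 21 20 7
f 14 20 21
f 4 21 26
f 21 7 27
f 26 27 9
f 21 27 26
f 4 26 30
f 26 9 33
f 30 33 10
f 26 33 30
f 5 31 19
f 31 10 32
f 19 32 6
f 31 32 19
f 3 15 39
f 15 5 40
f 39 40 12
f 15 40 39
f 7 20 36
f 20 3 35
f 36 35 11
f 20 35 36
f 9 27 28
f 27 7 24
f 28 24 8
f 27 24 28
f 10 33 29
f 33 9 25
f 29 25 2
f 33 25 29
f 44 46 43
f 47 44 43
f 43 46 45
f 45 47 43
f 44 50 46
f 48 44 47
f 48 50 44
f 46 50 45
f 49 47 45
f 45 50 49
f 49 48 47
f 50 48 49
f 52 51 54
f 52 54 53
f 54 51 55
f 54 55 53
f 55 51 56
f 55 56 53
f 56 51 57
f 56 57 53
f 57 51 58
f 57 58 53
f 58 51 59
f 58 59 53
f 59 51 60
f 59 60 53
f 60 51 61
f 60 61 53
f 61 51 62
f 61 62 53
f 62 51 63
f 62 63 53
f 63 51 64
f 63 64 53
f 64 51 65
f 64 65 53
f 65 51 66
f 65 66 53
f 66 51 52
f 66 52 53
f 68 67 70
f 68 70 69
f 70 67 71
f 70 71 69
f 71 67 72
f 71 72 69
f 72 67 73
f 72 73 69
f 73 67 74
f 73 74 69
f 74 67 75
f 74 75 69
f 75 67 76
f 75 76 69
f 76 67 77
f 76 77 69
f 77 67 78
f 77 78 69
f 78 67 79
f 78 79 69
f 79 67 80
f 79 80 69
f 80 67 81
f 80 81 69
f 81 67 82
f 81 82 69
f 82 67 83
f 82 83 69
f 83 67 84
f 83 84 69
f 84 67 68
f 84 68 69



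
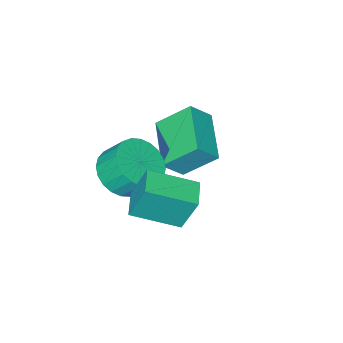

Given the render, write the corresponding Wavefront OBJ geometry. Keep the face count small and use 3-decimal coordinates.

v -4.469 -2.825 -0.997
v -3.684 -3.107 -0.162
v -3.274 -1.081 -1.53
v -2.489 -1.363 -0.696
v -3.591 -3.777 -2.144
v -2.806 -4.059 -1.31
v -2.396 -2.033 -2.678
v -1.611 -2.315 -1.843
v -0.252 -2.979 -1.851
v 0.672 -2.41 -1.955
v 0.336 -1.692 -1.014
v -0.588 -2.261 -0.909
v 0.411 -2.193 -2.213
v 0.076 -1.476 -1.272
v 0.05 -2.097 -2.415
v -0.285 -1.379 -1.474
v -0.357 -2.134 -2.532
v -0.693 -1.417 -1.591
v -0.749 -2.3 -2.545
v -1.084 -1.583 -1.603
v -1.064 -2.57 -2.452
v -1.4 -1.852 -1.511
v -1.256 -2.901 -2.267
v -1.592 -2.184 -1.326
v -1.296 -3.245 -2.02
v -1.631 -2.527 -1.078
v -1.176 -3.548 -1.746
v -1.512 -2.83 -0.805
v -0.916 -3.764 -1.488
v -1.251 -3.047 -0.547
v -0.555 -3.861 -1.286
v -0.89 -3.143 -0.345
v -0.147 -3.823 -1.169
v -0.483 -3.106 -0.228
v 0.244 -3.657 -1.157
v -0.091 -2.94 -0.215
v 0.56 -3.388 -1.249
v 0.224 -2.67 -0.308
v 0.752 -3.056 -1.434
v 0.416 -2.339 -0.493
v 0.791 -2.713 -1.682
v 0.456 -1.995 -0.74
v -0.638 -0.033 -1.776
v -0.958 0.486 -0.254
v 0.147 0.774 -1.886
v -0.174 1.292 -0.363
v 0.714 -1.252 -1.077
v 0.393 -0.734 0.446
v 1.498 -0.446 -1.186
v 1.178 0.073 0.336
f 2 4 1
f 5 2 1
f 1 4 3
f 3 5 1
f 2 8 4
f 6 2 5
f 6 8 2
f 4 8 3
f 7 5 3
f 3 8 7
f 7 6 5
f 8 6 7
f 10 9 13
f 10 13 11
f 11 13 14
f 11 14 12
f 13 9 15
f 13 15 14
f 14 15 16
f 14 16 12
f 15 9 17
f 15 17 16
f 16 17 18
f 16 18 12
f 17 9 19
f 17 19 18
f 18 19 20
f 18 20 12
f 19 9 21
f 19 21 20
f 20 21 22
f 20 22 12
f 21 9 23
f 21 23 22
f 22 23 24
f 22 24 12
f 23 9 25
f 23 25 24
f 24 25 26
f 24 26 12
f 25 9 27
f 25 27 26
f 26 27 28
f 26 28 12
f 27 9 29
f 27 29 28
f 28 29 30
f 28 30 12
f 29 9 31
f 29 31 30
f 30 31 32
f 30 32 12
f 31 9 33
f 31 33 32
f 32 33 34
f 32 34 12
f 33 9 35
f 33 35 34
f 34 35 36
f 34 36 12
f 35 9 37
f 35 37 36
f 36 37 38
f 36 38 12
f 37 9 39
f 37 39 38
f 38 39 40
f 38 40 12
f 39 9 41
f 39 41 40
f 40 41 42
f 40 42 12
f 41 9 10
f 41 10 42
f 42 10 11
f 42 11 12
f 44 46 43
f 47 44 43
f 43 46 45
f 45 47 43
f 44 50 46
f 48 44 47
f 48 50 44
f 46 50 45
f 49 47 45
f 45 50 49
f 49 48 47
f 50 48 49



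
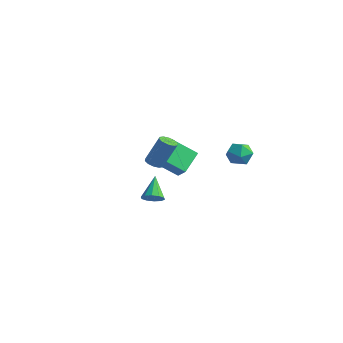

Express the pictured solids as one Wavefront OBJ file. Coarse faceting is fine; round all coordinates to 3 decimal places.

v 2.229 -4.101 2.693
v 2.524 -4.451 3.141
v 1.511 -3.279 3.807
v 2.753 -4.139 3.059
v 2.782 -3.813 2.837
v 2.601 -3.597 2.561
v 2.277 -3.573 2.334
v 1.935 -3.751 2.245
v 1.706 -4.062 2.327
v 1.676 -4.389 2.548
v 1.858 -4.605 2.825
v 2.182 -4.629 3.051
v 0.075 4.333 2.739
v 0.908 4.512 2.504
v 0.492 3.068 3.256
v 1.325 3.247 3.021
v 0.945 3.698 3.678
v 0.687 4.48 3.359
v 0.713 3.1 2.401
v 0.455 3.882 2.082
v 1.302 3.749 2.296
v 1.445 4.119 3.085
v -0.045 3.461 2.675
v 0.098 3.831 3.464
v -1.852 -0.303 2.619
v -1.375 -0.09 2.39
v -0.812 0.476 4.092
v -1.288 0.263 4.321
v -1.62 0.163 2.387
v -1.057 0.73 4.089
v -1.954 0.238 2.473
v -1.39 0.804 4.175
v -2.248 0.106 2.614
v -1.685 0.673 4.316
v -2.391 -0.182 2.757
v -1.828 0.384 4.459
v -2.328 -0.516 2.848
v -1.765 0.05 4.55
v -2.083 -0.77 2.851
v -1.52 -0.203 4.553
v -1.75 -0.844 2.765
v -1.186 -0.278 4.467
v -1.455 -0.713 2.624
v -0.892 -0.146 4.326
v -1.312 -0.424 2.481
v -0.749 0.142 4.183
v -3.018 0.541 2.061
v -3.457 1.914 2.924
v -1.919 1.575 0.974
v -2.358 2.948 1.837
v -2.262 0.392 2.683
v -2.701 1.765 3.546
v -1.163 1.426 1.596
v -1.602 2.799 2.459
f 2 1 4
f 2 4 3
f 4 1 5
f 4 5 3
f 5 1 6
f 5 6 3
f 6 1 7
f 6 7 3
f 7 1 8
f 7 8 3
f 8 1 9
f 8 9 3
f 9 1 10
f 9 10 3
f 10 1 11
f 10 11 3
f 11 1 12
f 11 12 3
f 12 1 2
f 12 2 3
f 13 24 18
f 13 18 14
f 13 14 20
f 13 20 23
f 13 23 24
f 14 18 22
f 18 24 17
f 24 23 15
f 23 20 19
f 20 14 21
f 16 22 17
f 16 17 15
f 16 15 19
f 16 19 21
f 16 21 22
f 17 22 18
f 15 17 24
f 19 15 23
f 21 19 20
f 22 21 14
f 26 25 29
f 26 29 27
f 27 29 30
f 27 30 28
f 29 25 31
f 29 31 30
f 30 31 32
f 30 32 28
f 31 25 33
f 31 33 32
f 32 33 34
f 32 34 28
f 33 25 35
f 33 35 34
f 34 35 36
f 34 36 28
f 35 25 37
f 35 37 36
f 36 37 38
f 36 38 28
f 37 25 39
f 37 39 38
f 38 39 40
f 38 40 28
f 39 25 41
f 39 41 40
f 40 41 42
f 40 42 28
f 41 25 43
f 41 43 42
f 42 43 44
f 42 44 28
f 43 25 45
f 43 45 44
f 44 45 46
f 44 46 28
f 45 25 26
f 45 26 46
f 46 26 27
f 46 27 28
f 48 50 47
f 51 48 47
f 47 50 49
f 49 51 47
f 48 54 50
f 52 48 51
f 52 54 48
f 50 54 49
f 53 51 49
f 49 54 53
f 53 52 51
f 54 52 53



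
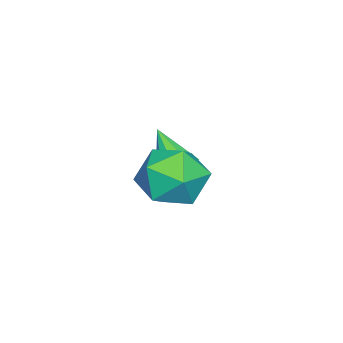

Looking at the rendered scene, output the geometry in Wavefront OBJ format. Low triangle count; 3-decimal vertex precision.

v -2.503 1.539 -2.444
v -2.198 2.046 -1.968
v -2.957 0.621 -1.176
v -2.696 2.165 -2.06
v -3.103 1.991 -2.332
v -3.23 1.605 -2.656
v -3.017 1.188 -2.881
v -2.563 0.935 -2.902
v -2.081 0.964 -2.709
v -1.797 1.262 -2.391
v -1.843 1.69 -2.099
v 1.141 3.53 -1.452
v 1.817 2.553 -1.135
v -0.337 2.887 -0.285
v 0.339 1.91 0.032
v 0.664 3.033 0.415
v 1.578 3.43 -0.306
v -0.098 2.01 -1.114
v 0.816 2.407 -1.835
v 1.051 1.613 -0.926
v 1.522 2.245 0.019
v -0.042 3.195 -1.439
v 0.429 3.827 -0.494
f 2 1 4
f 2 4 3
f 4 1 5
f 4 5 3
f 5 1 6
f 5 6 3
f 6 1 7
f 6 7 3
f 7 1 8
f 7 8 3
f 8 1 9
f 8 9 3
f 9 1 10
f 9 10 3
f 10 1 11
f 10 11 3
f 11 1 2
f 11 2 3
f 12 23 17
f 12 17 13
f 12 13 19
f 12 19 22
f 12 22 23
f 13 17 21
f 17 23 16
f 23 22 14
f 22 19 18
f 19 13 20
f 15 21 16
f 15 16 14
f 15 14 18
f 15 18 20
f 15 20 21
f 16 21 17
f 14 16 23
f 18 14 22
f 20 18 19
f 21 20 13



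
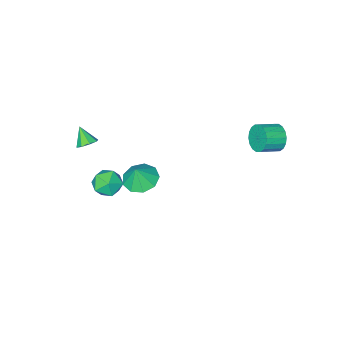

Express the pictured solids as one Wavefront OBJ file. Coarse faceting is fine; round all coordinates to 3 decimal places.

v -4.013 3.142 3.59
v -3.673 3.456 2.877
v -2.547 3.192 3.297
v -2.887 2.878 4.01
v -3.686 3.759 3.104
v -2.561 3.494 3.524
v -3.765 3.939 3.427
v -2.639 3.674 3.847
v -3.892 3.961 3.783
v -2.767 3.697 4.203
v -4.043 3.821 4.1
v -2.918 3.557 4.52
v -4.189 3.547 4.316
v -3.063 3.283 4.736
v -4.299 3.193 4.389
v -3.174 2.928 4.809
v -4.353 2.828 4.303
v -3.227 2.564 4.723
v -4.339 2.526 4.076
v -3.214 2.261 4.496
v -4.261 2.346 3.753
v -3.135 2.081 4.173
v -4.133 2.323 3.397
v -3.008 2.059 3.817
v -3.982 2.463 3.08
v -2.857 2.199 3.5
v -3.837 2.737 2.864
v -2.711 2.473 3.284
v -3.726 3.092 2.791
v -2.601 2.827 3.211
v 3.611 -3.171 2.759
v 4.14 -2.948 2.992
v 3.549 -3.929 3.621
v 3.758 -2.724 3.162
v 3.29 -2.761 3.096
v 3.01 -3.039 2.832
v 3.081 -3.394 2.525
v 3.463 -3.618 2.355
v 3.932 -3.581 2.422
v 4.212 -3.303 2.685
v 2.709 -1.608 0.678
v 3.135 -1.117 -0.01
v 4.065 -1.843 1.35
v 4.491 -1.352 0.662
v 3.93 -0.908 1.282
v 3.092 -0.763 0.866
v 4.108 -2.197 0.474
v 3.27 -2.052 0.058
v 4 -1.481 -0.136
v 3.89 -0.685 0.363
v 3.31 -2.275 0.977
v 3.2 -1.479 1.476
v 0.108 -3.265 -2.659
v 1.05 -3.649 -2.958
v 0.512 -3.175 -1.501
v 1.047 -2.926 -3.014
v 0.606 -2.362 -2.903
v -0.069 -2.22 -2.678
v -0.661 -2.567 -2.445
v -0.893 -3.241 -2.311
v -0.657 -3.926 -2.341
v -0.063 -4.302 -2.519
v 0.611 -4.192 -2.763
f 2 1 5
f 2 5 3
f 3 5 6
f 3 6 4
f 5 1 7
f 5 7 6
f 6 7 8
f 6 8 4
f 7 1 9
f 7 9 8
f 8 9 10
f 8 10 4
f 9 1 11
f 9 11 10
f 10 11 12
f 10 12 4
f 11 1 13
f 11 13 12
f 12 13 14
f 12 14 4
f 13 1 15
f 13 15 14
f 14 15 16
f 14 16 4
f 15 1 17
f 15 17 16
f 16 17 18
f 16 18 4
f 17 1 19
f 17 19 18
f 18 19 20
f 18 20 4
f 19 1 21
f 19 21 20
f 20 21 22
f 20 22 4
f 21 1 23
f 21 23 22
f 22 23 24
f 22 24 4
f 23 1 25
f 23 25 24
f 24 25 26
f 24 26 4
f 25 1 27
f 25 27 26
f 26 27 28
f 26 28 4
f 27 1 29
f 27 29 28
f 28 29 30
f 28 30 4
f 29 1 2
f 29 2 30
f 30 2 3
f 30 3 4
f 32 31 34
f 32 34 33
f 34 31 35
f 34 35 33
f 35 31 36
f 35 36 33
f 36 31 37
f 36 37 33
f 37 31 38
f 37 38 33
f 38 31 39
f 38 39 33
f 39 31 40
f 39 40 33
f 40 31 32
f 40 32 33
f 41 52 46
f 41 46 42
f 41 42 48
f 41 48 51
f 41 51 52
f 42 46 50
f 46 52 45
f 52 51 43
f 51 48 47
f 48 42 49
f 44 50 45
f 44 45 43
f 44 43 47
f 44 47 49
f 44 49 50
f 45 50 46
f 43 45 52
f 47 43 51
f 49 47 48
f 50 49 42
f 54 53 56
f 54 56 55
f 56 53 57
f 56 57 55
f 57 53 58
f 57 58 55
f 58 53 59
f 58 59 55
f 59 53 60
f 59 60 55
f 60 53 61
f 60 61 55
f 61 53 62
f 61 62 55
f 62 53 63
f 62 63 55
f 63 53 54
f 63 54 55



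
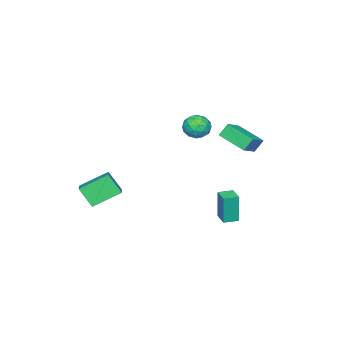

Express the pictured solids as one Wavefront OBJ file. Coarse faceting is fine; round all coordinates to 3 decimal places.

v -3.537 1.546 1.575
v -2.285 1.607 2.243
v -3.308 3.347 0.982
v -2.057 3.408 1.649
v -3.103 1.232 0.791
v -1.852 1.293 1.458
v -2.875 3.033 0.197
v -1.623 3.094 0.865
v -3.585 -0.646 0.342
v -3.013 -0.163 0.849
v -3.207 -1.857 1.071
v -2.635 -1.374 1.578
v -3.527 -1.26 1.669
v -3.761 -0.511 1.219
v -2.459 -1.509 0.701
v -2.693 -0.76 0.251
v -2.317 -0.696 1.071
v -2.977 -0.542 1.669
v -3.243 -1.478 0.251
v -3.903 -1.324 0.849
v -3.332 -0.298 0.532
v -2.888 -1.722 1.388
v -3.413 -1.655 1.442
v -3.076 -1.371 1.74
v -3.772 -0.503 0.749
v -3.435 -0.219 1.047
v -3.738 -0.863 1.529
v -2.785 -1.801 0.873
v -2.448 -1.517 1.171
v -3.144 -0.649 0.18
v -2.807 -0.365 0.478
v -2.482 -1.157 0.391
v -2.587 -0.328 0.96
v -2.365 -1.04 1.388
v -2.261 -1.119 0.873
v -2.398 -0.679 0.608
v -2.975 -0.237 1.312
v -2.753 -0.949 1.74
v -3.277 -0.882 1.794
v -3.414 -0.442 1.529
v -2.566 -0.551 1.442
v -3.467 -1.071 0.18
v -3.245 -1.783 0.608
v -2.806 -1.578 0.391
v -2.943 -1.138 0.126
v -3.855 -0.98 0.532
v -3.633 -1.692 0.96
v -3.822 -1.341 1.312
v -3.959 -0.901 1.047
v -3.654 -1.469 0.478
v 3.029 -4.882 -2.319
v 1.773 -3.766 -1.431
v 2.982 -4.006 -3.486
v 1.726 -2.89 -2.598
v 4.454 -3.85 -1.602
v 3.198 -2.734 -0.714
v 4.407 -2.974 -2.769
v 3.151 -1.858 -1.881
v 0.451 3.732 -3.061
v 0.45 3.722 -1.201
v 1.075 4.514 -3.056
v 1.074 4.503 -1.196
v 1.146 3.177 -3.064
v 1.145 3.166 -1.204
v 1.77 3.958 -3.059
v 1.769 3.948 -1.199
f 2 4 1
f 5 2 1
f 1 4 3
f 3 5 1
f 2 8 4
f 6 2 5
f 6 8 2
f 4 8 3
f 7 5 3
f 3 8 7
f 7 6 5
f 8 6 7
f 9 46 25
f 46 20 49
f 25 49 14
f 46 49 25
f 9 25 21
f 25 14 26
f 21 26 10
f 25 26 21
f 9 21 30
f 21 10 31
f 30 31 16
f 21 31 30
f 9 30 42
f 30 16 45
f 42 45 19
f 30 45 42
f 9 42 46
f 42 19 50
f 46 50 20
f 42 50 46
f 10 26 37
f 26 14 40
f 37 40 18
f 26 40 37
f 14 49 27
f 49 20 48
f 27 48 13
f 49 48 27
f 20 50 47
f 50 19 43
f 47 43 11
f 50 43 47
f 19 45 44
f 45 16 32
f 44 32 15
f 45 32 44
f 16 31 36
f 31 10 33
f 36 33 17
f 31 33 36
f 12 38 24
f 38 18 39
f 24 39 13
f 38 39 24
f 12 24 22
f 24 13 23
f 22 23 11
f 24 23 22
f 12 22 29
f 22 11 28
f 29 28 15
f 22 28 29
f 12 29 34
f 29 15 35
f 34 35 17
f 29 35 34
f 12 34 38
f 34 17 41
f 38 41 18
f 34 41 38
f 13 39 27
f 39 18 40
f 27 40 14
f 39 40 27
f 11 23 47
f 23 13 48
f 47 48 20
f 23 48 47
f 15 28 44
f 28 11 43
f 44 43 19
f 28 43 44
f 17 35 36
f 35 15 32
f 36 32 16
f 35 32 36
f 18 41 37
f 41 17 33
f 37 33 10
f 41 33 37
f 52 54 51
f 55 52 51
f 51 54 53
f 53 55 51
f 52 58 54
f 56 52 55
f 56 58 52
f 54 58 53
f 57 55 53
f 53 58 57
f 57 56 55
f 58 56 57
f 60 62 59
f 63 60 59
f 59 62 61
f 61 63 59
f 60 66 62
f 64 60 63
f 64 66 60
f 62 66 61
f 65 63 61
f 61 66 65
f 65 64 63
f 66 64 65



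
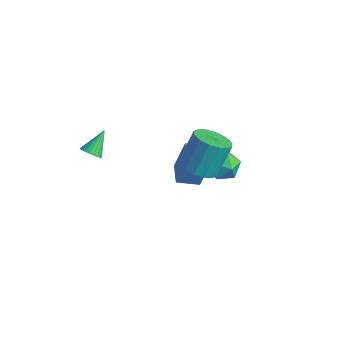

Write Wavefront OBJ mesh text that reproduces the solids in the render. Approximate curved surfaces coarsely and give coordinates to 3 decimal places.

v -1.925 4.65 -2.902
v -1.371 4.724 -2.099
v -2.369 3.196 -2.461
v -1.815 3.27 -1.658
v -2.62 3.818 -1.749
v -2.346 4.716 -2.022
v -1.394 3.204 -2.538
v -1.12 4.102 -2.811
v -1.043 3.83 -1.874
v -1.801 4.21 -1.387
v -1.939 3.71 -3.173
v -2.697 4.09 -2.686
v -0.122 0.84 1.08
v 0.698 1.311 0.823
v 0.662 2.271 2.462
v -0.158 1.8 2.72
v 0.32 1.599 0.646
v 0.284 2.559 2.285
v -0.176 1.684 0.585
v -0.212 2.644 2.224
v -0.658 1.543 0.657
v -0.694 2.503 2.297
v -0.996 1.213 0.843
v -1.032 2.173 2.482
v -1.1 0.784 1.092
v -1.136 1.744 2.731
v -0.942 0.369 1.338
v -0.978 1.329 2.977
v -0.564 0.081 1.515
v -0.6 1.041 3.154
v -0.068 -0.004 1.576
v -0.104 0.956 3.215
v 0.414 0.137 1.503
v 0.378 1.097 3.143
v 0.752 0.467 1.318
v 0.716 1.427 2.957
v 0.856 0.896 1.069
v 0.82 1.856 2.708
v -3.467 -2.814 2.027
v -3.189 -3.097 2.437
v -3.733 -1.766 2.933
v -3.024 -2.978 2.347
v -2.927 -2.833 2.208
v -2.912 -2.686 2.042
v -2.981 -2.558 1.874
v -3.125 -2.47 1.729
v -3.32 -2.433 1.63
v -3.538 -2.455 1.591
v -3.745 -2.531 1.618
v -3.91 -2.65 1.708
v -4.007 -2.795 1.847
v -4.022 -2.942 2.013
v -3.953 -3.07 2.181
v -3.81 -3.158 2.326
v -3.614 -3.195 2.425
v -3.396 -3.173 2.464
v -1.586 0.76 -1.232
v -1.2 1.126 0.664
v -2.553 1.45 -1.169
v -2.167 1.817 0.728
v -0.933 1.703 -1.548
v -0.547 2.07 0.349
v -1.9 2.394 -1.484
v -1.514 2.76 0.412
f 1 12 6
f 1 6 2
f 1 2 8
f 1 8 11
f 1 11 12
f 2 6 10
f 6 12 5
f 12 11 3
f 11 8 7
f 8 2 9
f 4 10 5
f 4 5 3
f 4 3 7
f 4 7 9
f 4 9 10
f 5 10 6
f 3 5 12
f 7 3 11
f 9 7 8
f 10 9 2
f 14 13 17
f 14 17 15
f 15 17 18
f 15 18 16
f 17 13 19
f 17 19 18
f 18 19 20
f 18 20 16
f 19 13 21
f 19 21 20
f 20 21 22
f 20 22 16
f 21 13 23
f 21 23 22
f 22 23 24
f 22 24 16
f 23 13 25
f 23 25 24
f 24 25 26
f 24 26 16
f 25 13 27
f 25 27 26
f 26 27 28
f 26 28 16
f 27 13 29
f 27 29 28
f 28 29 30
f 28 30 16
f 29 13 31
f 29 31 30
f 30 31 32
f 30 32 16
f 31 13 33
f 31 33 32
f 32 33 34
f 32 34 16
f 33 13 35
f 33 35 34
f 34 35 36
f 34 36 16
f 35 13 37
f 35 37 36
f 36 37 38
f 36 38 16
f 37 13 14
f 37 14 38
f 38 14 15
f 38 15 16
f 40 39 42
f 40 42 41
f 42 39 43
f 42 43 41
f 43 39 44
f 43 44 41
f 44 39 45
f 44 45 41
f 45 39 46
f 45 46 41
f 46 39 47
f 46 47 41
f 47 39 48
f 47 48 41
f 48 39 49
f 48 49 41
f 49 39 50
f 49 50 41
f 50 39 51
f 50 51 41
f 51 39 52
f 51 52 41
f 52 39 53
f 52 53 41
f 53 39 54
f 53 54 41
f 54 39 55
f 54 55 41
f 55 39 56
f 55 56 41
f 56 39 40
f 56 40 41
f 58 60 57
f 61 58 57
f 57 60 59
f 59 61 57
f 58 64 60
f 62 58 61
f 62 64 58
f 60 64 59
f 63 61 59
f 59 64 63
f 63 62 61
f 64 62 63



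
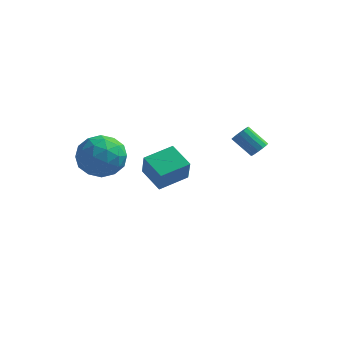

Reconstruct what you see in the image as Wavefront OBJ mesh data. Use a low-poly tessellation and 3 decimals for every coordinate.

v 3.972 2.137 2.846
v 4.303 2.34 3.192
v 3.339 2.466 4.04
v 3.008 2.263 3.694
v 4.209 2.551 3.054
v 3.245 2.677 3.902
v 4.051 2.651 2.86
v 3.087 2.777 3.708
v 3.873 2.613 2.662
v 2.909 2.739 3.51
v 3.72 2.448 2.514
v 2.756 2.574 3.362
v 3.636 2.199 2.454
v 2.672 2.326 3.302
v 3.641 1.934 2.5
v 2.677 2.06 3.348
v 3.735 1.723 2.638
v 2.771 1.849 3.486
v 3.893 1.623 2.832
v 2.929 1.749 3.68
v 4.071 1.661 3.03
v 3.107 1.787 3.878
v 4.224 1.826 3.178
v 3.26 1.952 4.026
v 4.308 2.074 3.238
v 3.344 2.201 4.086
v -2.03 -1.109 3.81
v -1.487 -1.753 4.677
v -2.333 -2.747 2.783
v -1.79 -3.391 3.65
v -2.865 -2.878 3.861
v -2.677 -1.865 4.496
v -1.143 -2.635 2.964
v -0.955 -1.622 3.599
v -0.939 -2.696 4.155
v -2.003 -2.846 4.709
v -1.817 -1.654 2.751
v -2.881 -1.804 3.305
v -1.732 -1.287 4.334
v -2.088 -3.213 3.126
v -2.72 -2.911 3.25
v -2.401 -3.29 3.76
v -2.431 -1.353 4.227
v -2.112 -1.732 4.737
v -2.922 -2.393 4.257
v -1.708 -2.768 2.723
v -1.389 -3.147 3.233
v -1.419 -1.21 3.7
v -1.1 -1.589 4.21
v -0.898 -2.107 3.203
v -1.091 -2.22 4.536
v -1.269 -3.183 3.933
v -0.888 -2.738 3.53
v -0.778 -2.143 3.903
v -1.716 -2.309 4.862
v -1.894 -3.271 4.258
v -2.526 -2.969 4.382
v -2.416 -2.375 4.755
v -1.394 -2.863 4.555
v -1.926 -1.229 3.202
v -2.104 -2.191 2.598
v -1.404 -2.125 2.705
v -1.294 -1.531 3.078
v -2.551 -1.317 3.527
v -2.729 -2.28 2.924
v -3.042 -2.357 3.557
v -2.932 -1.762 3.93
v -2.426 -1.637 2.905
v -1.908 2.868 -0.115
v -1.616 2.299 1.165
v -0.911 4.091 0.201
v -0.619 3.523 1.481
v -0.801 2.117 -0.701
v -0.509 1.549 0.579
v 0.196 3.341 -0.385
v 0.488 2.772 0.895
f 2 1 5
f 2 5 3
f 3 5 6
f 3 6 4
f 5 1 7
f 5 7 6
f 6 7 8
f 6 8 4
f 7 1 9
f 7 9 8
f 8 9 10
f 8 10 4
f 9 1 11
f 9 11 10
f 10 11 12
f 10 12 4
f 11 1 13
f 11 13 12
f 12 13 14
f 12 14 4
f 13 1 15
f 13 15 14
f 14 15 16
f 14 16 4
f 15 1 17
f 15 17 16
f 16 17 18
f 16 18 4
f 17 1 19
f 17 19 18
f 18 19 20
f 18 20 4
f 19 1 21
f 19 21 20
f 20 21 22
f 20 22 4
f 21 1 23
f 21 23 22
f 22 23 24
f 22 24 4
f 23 1 25
f 23 25 24
f 24 25 26
f 24 26 4
f 25 1 2
f 25 2 26
f 26 2 3
f 26 3 4
f 27 64 43
f 64 38 67
f 43 67 32
f 64 67 43
f 27 43 39
f 43 32 44
f 39 44 28
f 43 44 39
f 27 39 48
f 39 28 49
f 48 49 34
f 39 49 48
f 27 48 60
f 48 34 63
f 60 63 37
f 48 63 60
f 27 60 64
f 60 37 68
f 64 68 38
f 60 68 64
f 28 44 55
f 44 32 58
f 55 58 36
f 44 58 55
f 32 67 45
f 67 38 66
f 45 66 31
f 67 66 45
f 38 68 65
f 68 37 61
f 65 61 29
f 68 61 65
f 37 63 62
f 63 34 50
f 62 50 33
f 63 50 62
f 34 49 54
f 49 28 51
f 54 51 35
f 49 51 54
f 30 56 42
f 56 36 57
f 42 57 31
f 56 57 42
f 30 42 40
f 42 31 41
f 40 41 29
f 42 41 40
f 30 40 47
f 40 29 46
f 47 46 33
f 40 46 47
f 30 47 52
f 47 33 53
f 52 53 35
f 47 53 52
f 30 52 56
f 52 35 59
f 56 59 36
f 52 59 56
f 31 57 45
f 57 36 58
f 45 58 32
f 57 58 45
f 29 41 65
f 41 31 66
f 65 66 38
f 41 66 65
f 33 46 62
f 46 29 61
f 62 61 37
f 46 61 62
f 35 53 54
f 53 33 50
f 54 50 34
f 53 50 54
f 36 59 55
f 59 35 51
f 55 51 28
f 59 51 55
f 70 72 69
f 73 70 69
f 69 72 71
f 71 73 69
f 70 76 72
f 74 70 73
f 74 76 70
f 72 76 71
f 75 73 71
f 71 76 75
f 75 74 73
f 76 74 75



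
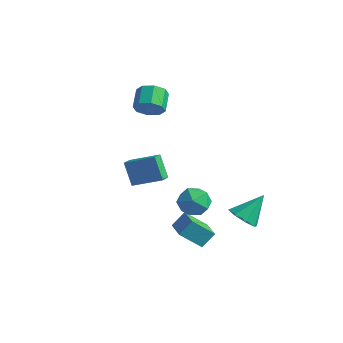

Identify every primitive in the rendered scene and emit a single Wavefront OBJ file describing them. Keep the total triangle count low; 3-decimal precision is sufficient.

v -5.06 -0.495 -2.905
v -4.776 -1.207 -2.642
v -3.602 0.343 -2.208
v -3.318 -0.369 -1.945
v -4.302 -0.691 -4.255
v -4.018 -1.403 -3.992
v -2.844 0.147 -3.558
v -2.56 -0.565 -3.295
v 1.291 -2.3 -4.984
v 0.516 -3.15 -3.96
v 1.534 -1.612 -4.228
v 0.759 -2.462 -3.205
v 2.481 -3.038 -4.695
v 1.706 -3.888 -3.672
v 2.724 -2.35 -3.94
v 1.949 -3.2 -2.916
v 2.109 0.464 -4.521
v 2.785 -0.101 -4.222
v 2.511 1.656 -3.179
v 3.016 0.367 -4.706
v 2.715 0.891 -5.082
v 2.06 1.165 -5.13
v 1.434 1.028 -4.821
v 1.203 0.56 -4.336
v 1.503 0.036 -3.96
v 2.159 -0.238 -3.913
v -3.513 -0.56 1.787
v -3.138 -0.815 2.518
v -3.771 0.105 3.164
v -4.147 0.36 2.433
v -2.789 -0.353 2.203
v -3.422 0.566 2.849
v -2.865 -0.013 1.644
v -3.498 0.906 2.29
v -3.32 0.007 1.169
v -3.954 0.926 1.816
v -3.889 -0.305 1.056
v -4.522 0.615 1.702
v -4.238 -0.766 1.371
v -4.871 0.153 2.017
v -4.162 -1.106 1.93
v -4.795 -0.187 2.576
v -3.706 -1.126 2.404
v -4.34 -0.207 3.051
v 1.633 -3.726 -0.775
v 2.195 -2.977 -0.457
v 2.945 -4.523 -1.223
v 3.507 -3.774 -0.905
v 3.017 -4.334 -0.255
v 2.206 -3.842 0.022
v 2.934 -3.658 -1.702
v 2.123 -3.166 -1.425
v 3 -2.936 -1.03
v 3.051 -3.354 -0.136
v 2.089 -4.146 -1.544
v 2.14 -4.564 -0.65
f 2 4 1
f 5 2 1
f 1 4 3
f 3 5 1
f 2 8 4
f 6 2 5
f 6 8 2
f 4 8 3
f 7 5 3
f 3 8 7
f 7 6 5
f 8 6 7
f 10 12 9
f 13 10 9
f 9 12 11
f 11 13 9
f 10 16 12
f 14 10 13
f 14 16 10
f 12 16 11
f 15 13 11
f 11 16 15
f 15 14 13
f 16 14 15
f 18 17 20
f 18 20 19
f 20 17 21
f 20 21 19
f 21 17 22
f 21 22 19
f 22 17 23
f 22 23 19
f 23 17 24
f 23 24 19
f 24 17 25
f 24 25 19
f 25 17 26
f 25 26 19
f 26 17 18
f 26 18 19
f 28 27 31
f 28 31 29
f 29 31 32
f 29 32 30
f 31 27 33
f 31 33 32
f 32 33 34
f 32 34 30
f 33 27 35
f 33 35 34
f 34 35 36
f 34 36 30
f 35 27 37
f 35 37 36
f 36 37 38
f 36 38 30
f 37 27 39
f 37 39 38
f 38 39 40
f 38 40 30
f 39 27 41
f 39 41 40
f 40 41 42
f 40 42 30
f 41 27 43
f 41 43 42
f 42 43 44
f 42 44 30
f 43 27 28
f 43 28 44
f 44 28 29
f 44 29 30
f 45 56 50
f 45 50 46
f 45 46 52
f 45 52 55
f 45 55 56
f 46 50 54
f 50 56 49
f 56 55 47
f 55 52 51
f 52 46 53
f 48 54 49
f 48 49 47
f 48 47 51
f 48 51 53
f 48 53 54
f 49 54 50
f 47 49 56
f 51 47 55
f 53 51 52
f 54 53 46



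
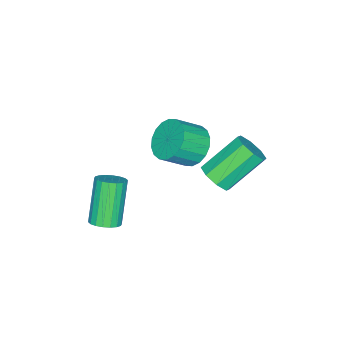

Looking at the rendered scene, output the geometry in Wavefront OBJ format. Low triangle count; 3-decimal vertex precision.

v 1.874 -0.514 -3.096
v 2.193 -0.051 -2.813
v 1.206 -0.403 -1.121
v 0.886 -0.866 -1.404
v 1.969 0.082 -2.916
v 0.982 -0.27 -1.224
v 1.726 0.097 -3.055
v 0.738 -0.255 -1.363
v 1.512 -0.009 -3.202
v 0.525 -0.361 -1.51
v 1.37 -0.215 -3.328
v 0.382 -0.568 -1.636
v 1.327 -0.481 -3.408
v 0.34 -0.833 -1.716
v 1.393 -0.752 -3.426
v 0.406 -1.105 -1.735
v 1.554 -0.977 -3.379
v 0.567 -1.329 -1.687
v 1.778 -1.11 -3.276
v 0.791 -1.462 -1.584
v 2.022 -1.125 -3.137
v 1.034 -1.477 -1.445
v 2.235 -1.019 -2.99
v 1.248 -1.371 -1.298
v 2.378 -0.812 -2.864
v 1.39 -1.165 -1.172
v 2.42 -0.547 -2.784
v 1.433 -0.899 -1.092
v 2.354 -0.275 -2.765
v 1.367 -0.628 -1.074
v -1.982 1.941 -2.346
v -1.41 2.336 -2.037
v -2.687 3.174 -0.746
v -3.258 2.779 -1.054
v -1.667 2.621 -2.475
v -2.943 3.458 -1.184
v -2.108 2.507 -2.837
v -3.384 3.345 -1.546
v -2.475 2.062 -2.911
v -3.751 2.9 -1.62
v -2.553 1.546 -2.654
v -3.83 2.384 -1.363
v -2.297 1.262 -2.216
v -3.573 2.099 -0.925
v -1.856 1.375 -1.854
v -3.132 2.213 -0.563
v -1.489 1.82 -1.78
v -2.765 2.658 -0.489
v -1.399 1.32 -0.121
v -0.768 1.975 -0.261
v 0.049 1.355 0.521
v -0.581 0.7 0.661
v -0.973 2.114 0.064
v -0.156 1.495 0.846
v -1.263 2.097 0.353
v -0.446 1.477 1.135
v -1.58 1.925 0.547
v -0.763 1.305 1.33
v -1.861 1.634 0.61
v -1.043 1.014 1.392
v -2.05 1.28 0.527
v -1.233 0.66 1.31
v -2.11 0.935 0.317
v -1.293 0.315 1.099
v -2.029 0.665 0.019
v -1.212 0.045 0.801
v -1.824 0.525 -0.306
v -1.007 -0.094 0.476
v -1.534 0.543 -0.595
v -0.717 -0.077 0.187
v -1.217 0.715 -0.79
v -0.4 0.095 -0.007
v -0.937 1.006 -0.852
v -0.119 0.386 -0.07
v -0.747 1.36 -0.77
v 0.07 0.74 0.013
v -0.687 1.705 -0.559
v 0.13 1.085 0.223
f 2 1 5
f 2 5 3
f 3 5 6
f 3 6 4
f 5 1 7
f 5 7 6
f 6 7 8
f 6 8 4
f 7 1 9
f 7 9 8
f 8 9 10
f 8 10 4
f 9 1 11
f 9 11 10
f 10 11 12
f 10 12 4
f 11 1 13
f 11 13 12
f 12 13 14
f 12 14 4
f 13 1 15
f 13 15 14
f 14 15 16
f 14 16 4
f 15 1 17
f 15 17 16
f 16 17 18
f 16 18 4
f 17 1 19
f 17 19 18
f 18 19 20
f 18 20 4
f 19 1 21
f 19 21 20
f 20 21 22
f 20 22 4
f 21 1 23
f 21 23 22
f 22 23 24
f 22 24 4
f 23 1 25
f 23 25 24
f 24 25 26
f 24 26 4
f 25 1 27
f 25 27 26
f 26 27 28
f 26 28 4
f 27 1 29
f 27 29 28
f 28 29 30
f 28 30 4
f 29 1 2
f 29 2 30
f 30 2 3
f 30 3 4
f 32 31 35
f 32 35 33
f 33 35 36
f 33 36 34
f 35 31 37
f 35 37 36
f 36 37 38
f 36 38 34
f 37 31 39
f 37 39 38
f 38 39 40
f 38 40 34
f 39 31 41
f 39 41 40
f 40 41 42
f 40 42 34
f 41 31 43
f 41 43 42
f 42 43 44
f 42 44 34
f 43 31 45
f 43 45 44
f 44 45 46
f 44 46 34
f 45 31 47
f 45 47 46
f 46 47 48
f 46 48 34
f 47 31 32
f 47 32 48
f 48 32 33
f 48 33 34
f 50 49 53
f 50 53 51
f 51 53 54
f 51 54 52
f 53 49 55
f 53 55 54
f 54 55 56
f 54 56 52
f 55 49 57
f 55 57 56
f 56 57 58
f 56 58 52
f 57 49 59
f 57 59 58
f 58 59 60
f 58 60 52
f 59 49 61
f 59 61 60
f 60 61 62
f 60 62 52
f 61 49 63
f 61 63 62
f 62 63 64
f 62 64 52
f 63 49 65
f 63 65 64
f 64 65 66
f 64 66 52
f 65 49 67
f 65 67 66
f 66 67 68
f 66 68 52
f 67 49 69
f 67 69 68
f 68 69 70
f 68 70 52
f 69 49 71
f 69 71 70
f 70 71 72
f 70 72 52
f 71 49 73
f 71 73 72
f 72 73 74
f 72 74 52
f 73 49 75
f 73 75 74
f 74 75 76
f 74 76 52
f 75 49 77
f 75 77 76
f 76 77 78
f 76 78 52
f 77 49 50
f 77 50 78
f 78 50 51
f 78 51 52

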